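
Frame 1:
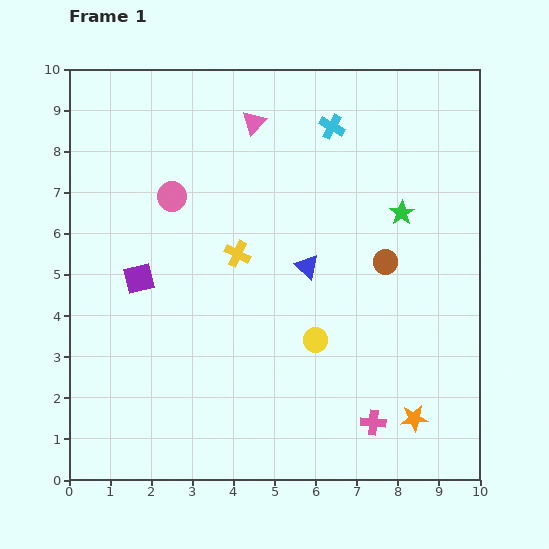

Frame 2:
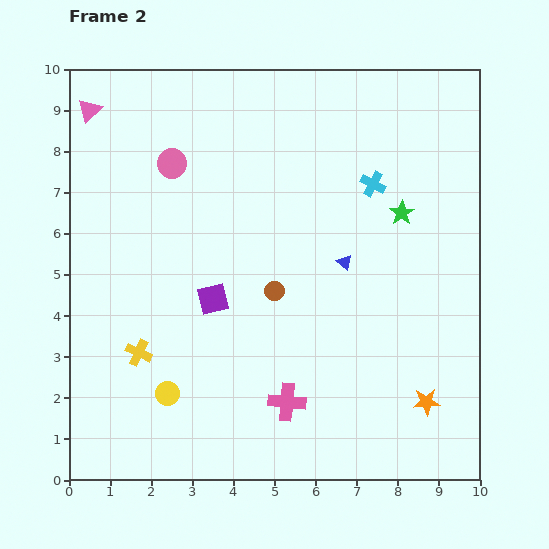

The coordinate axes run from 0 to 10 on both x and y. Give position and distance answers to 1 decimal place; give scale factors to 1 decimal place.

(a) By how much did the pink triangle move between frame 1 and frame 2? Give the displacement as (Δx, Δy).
(-4.0, 0.3)

The pink triangle was at (4.5, 8.7) in frame 1 and (0.5, 9.0) in frame 2.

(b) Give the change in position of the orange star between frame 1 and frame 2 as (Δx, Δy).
(0.3, 0.4)

The orange star was at (8.4, 1.5) in frame 1 and (8.7, 1.9) in frame 2.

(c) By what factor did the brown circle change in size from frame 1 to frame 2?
0.8×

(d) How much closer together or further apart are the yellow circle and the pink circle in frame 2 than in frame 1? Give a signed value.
+0.7

Distance in frame 1: 4.9. Distance in frame 2: 5.6.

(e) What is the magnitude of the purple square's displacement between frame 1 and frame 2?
1.9

The purple square moved from (1.7, 4.9) to (3.5, 4.4), a distance of √(1.8² + 0.5²) ≈ 1.9.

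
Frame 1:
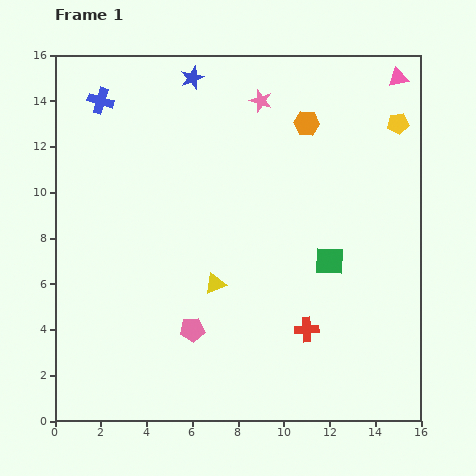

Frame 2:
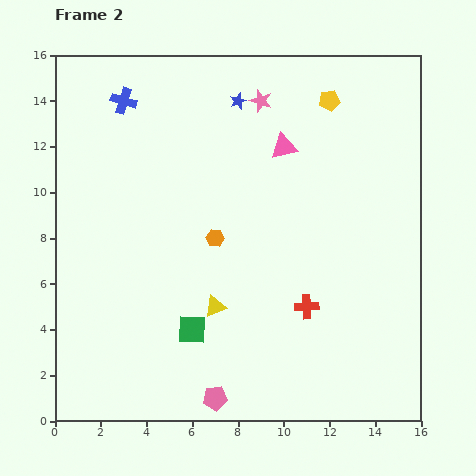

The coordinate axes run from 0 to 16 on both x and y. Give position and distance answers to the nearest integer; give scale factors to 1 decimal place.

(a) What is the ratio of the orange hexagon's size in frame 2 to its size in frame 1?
0.7×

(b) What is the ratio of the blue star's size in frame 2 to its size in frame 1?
0.7×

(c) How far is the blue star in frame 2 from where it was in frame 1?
2

The blue star moved from (6, 15) to (8, 14), a distance of √(2² + 1²) ≈ 2.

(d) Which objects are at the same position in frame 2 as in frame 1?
the pink star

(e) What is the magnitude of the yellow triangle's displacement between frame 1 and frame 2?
1

The yellow triangle moved from (7, 6) to (7, 5), a distance of √(0² + 1²) ≈ 1.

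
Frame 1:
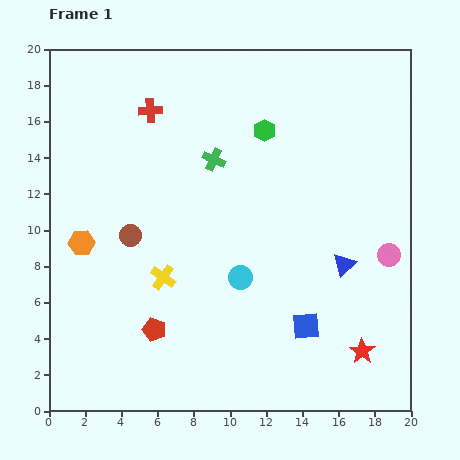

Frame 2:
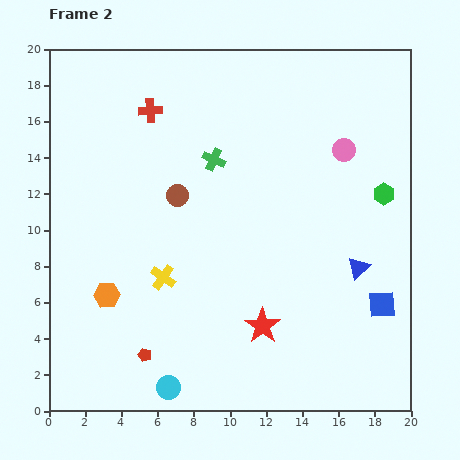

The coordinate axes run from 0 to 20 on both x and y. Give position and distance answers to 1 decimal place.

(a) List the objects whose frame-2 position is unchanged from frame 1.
the yellow cross, the red cross, the green cross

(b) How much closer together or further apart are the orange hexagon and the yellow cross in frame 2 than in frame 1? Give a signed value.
-1.6

Distance in frame 1: 4.9. Distance in frame 2: 3.3.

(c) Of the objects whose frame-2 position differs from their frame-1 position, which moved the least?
the blue triangle

(moved 0.8)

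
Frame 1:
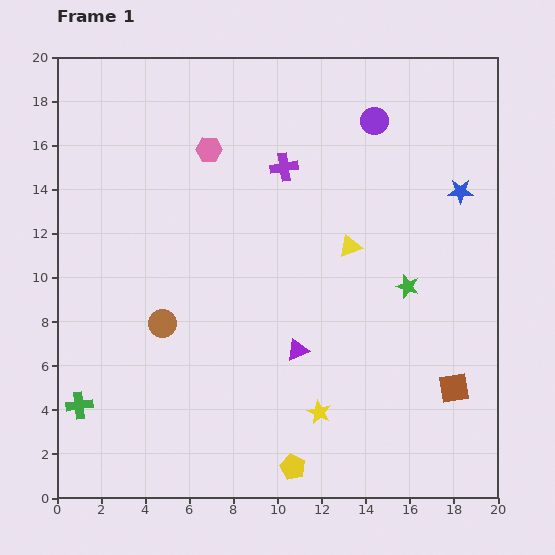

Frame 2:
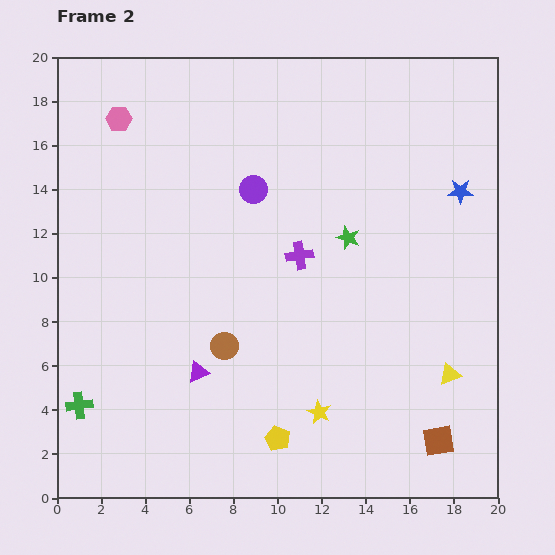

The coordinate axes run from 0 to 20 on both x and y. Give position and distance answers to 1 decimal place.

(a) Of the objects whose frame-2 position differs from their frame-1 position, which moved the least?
the yellow pentagon

(moved 1.5)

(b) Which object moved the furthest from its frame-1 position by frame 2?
the yellow triangle

(moved 7.3; next 6.3)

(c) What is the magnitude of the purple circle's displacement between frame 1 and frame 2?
6.3

The purple circle moved from (14.4, 17.1) to (8.9, 14.0), a distance of √(5.5² + 3.1²) ≈ 6.3.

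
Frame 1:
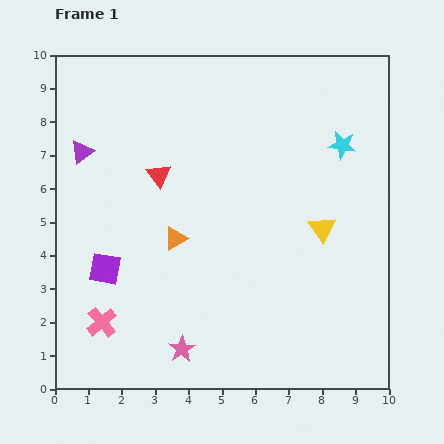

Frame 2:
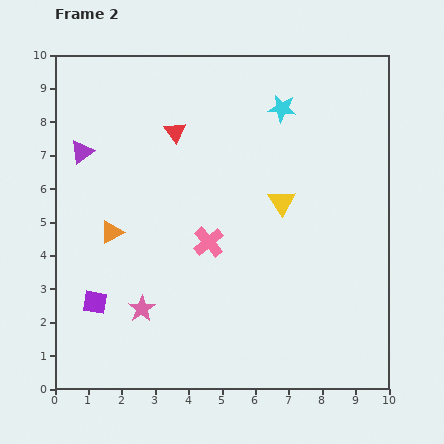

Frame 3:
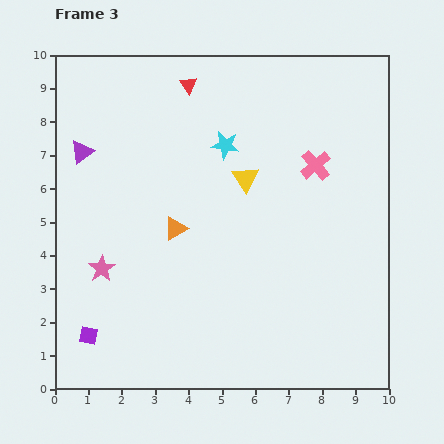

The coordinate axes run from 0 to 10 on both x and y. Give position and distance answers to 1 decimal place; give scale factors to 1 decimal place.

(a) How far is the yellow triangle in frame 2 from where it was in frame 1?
1.4

The yellow triangle moved from (8.0, 4.8) to (6.8, 5.6), a distance of √(1.2² + 0.8²) ≈ 1.4.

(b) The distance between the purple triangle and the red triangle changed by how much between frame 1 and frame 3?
+1.4

Distance in frame 1: 2.4. Distance in frame 3: 3.8.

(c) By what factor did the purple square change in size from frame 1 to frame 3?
0.6×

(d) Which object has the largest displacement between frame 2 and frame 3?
the pink cross

(moved 3.9; next 2.0)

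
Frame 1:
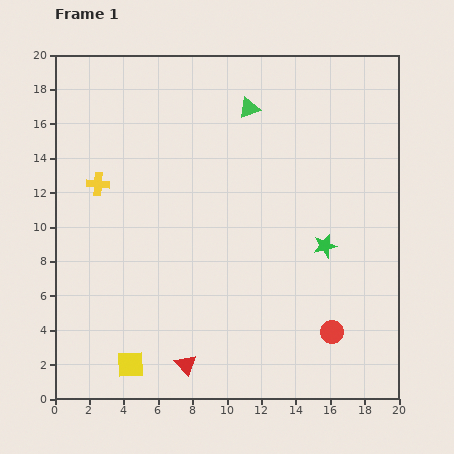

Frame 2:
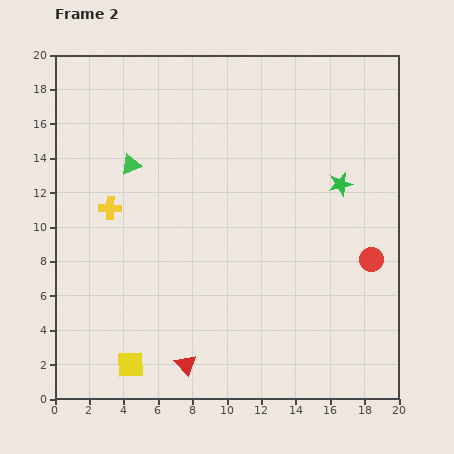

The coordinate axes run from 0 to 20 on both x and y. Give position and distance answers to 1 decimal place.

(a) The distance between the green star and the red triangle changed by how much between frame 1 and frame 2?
+3.2

Distance in frame 1: 10.6. Distance in frame 2: 13.8.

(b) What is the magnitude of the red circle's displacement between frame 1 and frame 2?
4.8

The red circle moved from (16.1, 3.9) to (18.4, 8.1), a distance of √(2.3² + 4.2²) ≈ 4.8.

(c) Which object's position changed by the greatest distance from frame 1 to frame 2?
the green triangle

(moved 7.6; next 4.8)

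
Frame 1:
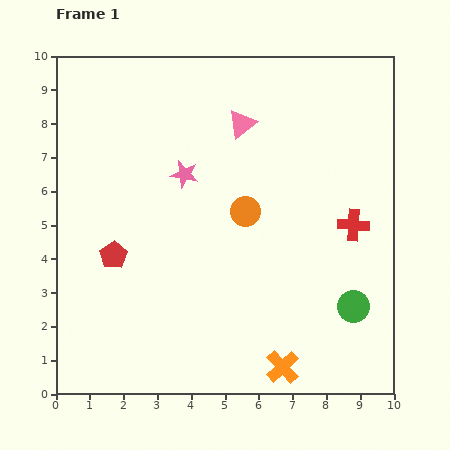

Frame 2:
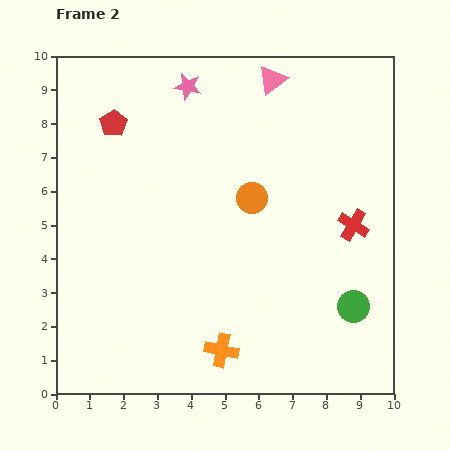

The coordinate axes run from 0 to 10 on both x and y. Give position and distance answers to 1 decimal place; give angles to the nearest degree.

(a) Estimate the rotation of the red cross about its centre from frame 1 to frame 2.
28° clockwise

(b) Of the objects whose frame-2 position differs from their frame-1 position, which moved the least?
the orange circle

(moved 0.4)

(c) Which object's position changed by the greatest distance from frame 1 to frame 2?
the red pentagon

(moved 3.9; next 2.6)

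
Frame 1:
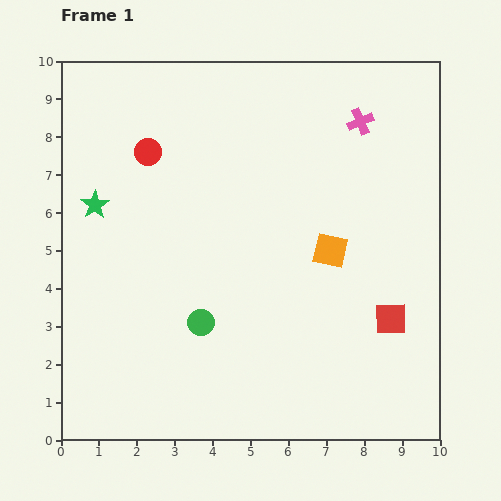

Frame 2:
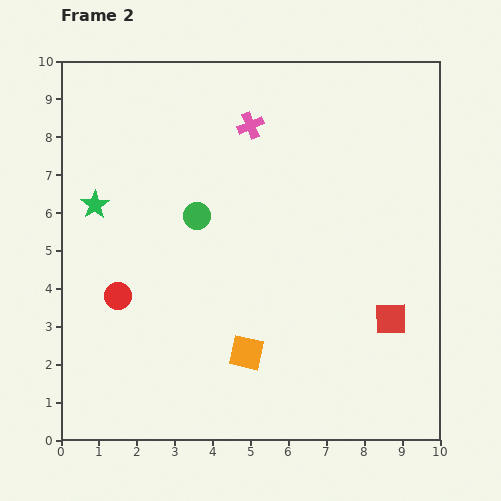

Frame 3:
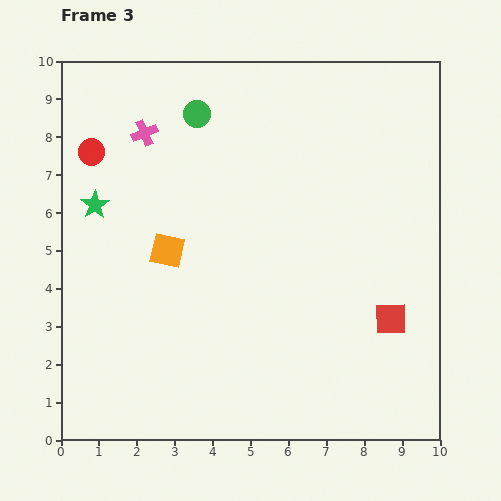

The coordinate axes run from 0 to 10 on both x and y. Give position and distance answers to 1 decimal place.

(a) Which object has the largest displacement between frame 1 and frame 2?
the red circle

(moved 3.9; next 3.5)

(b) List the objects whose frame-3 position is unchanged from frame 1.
the green star, the red square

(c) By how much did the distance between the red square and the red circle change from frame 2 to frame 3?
+1.8

Distance in frame 2: 7.2. Distance in frame 3: 9.0.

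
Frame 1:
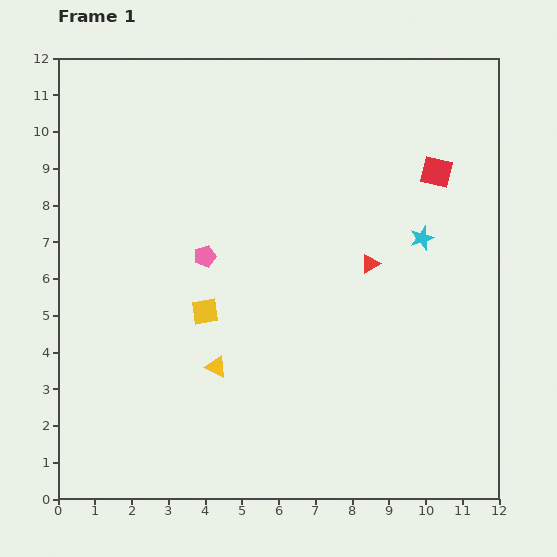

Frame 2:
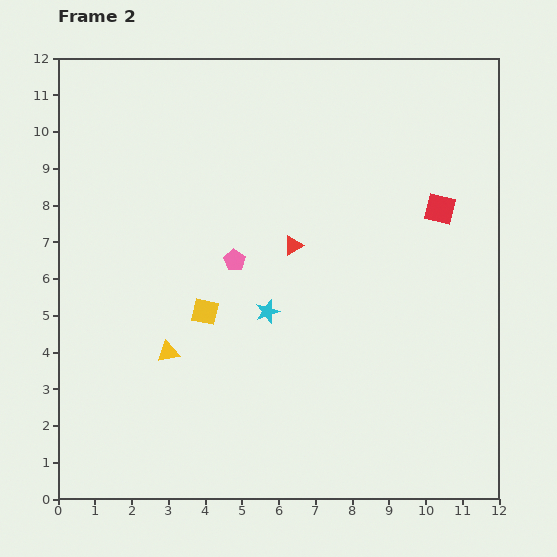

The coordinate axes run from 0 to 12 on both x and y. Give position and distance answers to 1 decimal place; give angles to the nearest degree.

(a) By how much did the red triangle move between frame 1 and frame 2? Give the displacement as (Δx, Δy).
(-2.1, 0.5)

The red triangle was at (8.5, 6.4) in frame 1 and (6.4, 6.9) in frame 2.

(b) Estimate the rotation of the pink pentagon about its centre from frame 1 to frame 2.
22° counter-clockwise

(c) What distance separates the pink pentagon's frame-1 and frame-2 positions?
0.8

The pink pentagon moved from (4.0, 6.6) to (4.8, 6.5), a distance of √(0.8² + 0.1²) ≈ 0.8.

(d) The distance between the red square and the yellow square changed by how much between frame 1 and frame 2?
-0.4

Distance in frame 1: 7.4. Distance in frame 2: 7.0.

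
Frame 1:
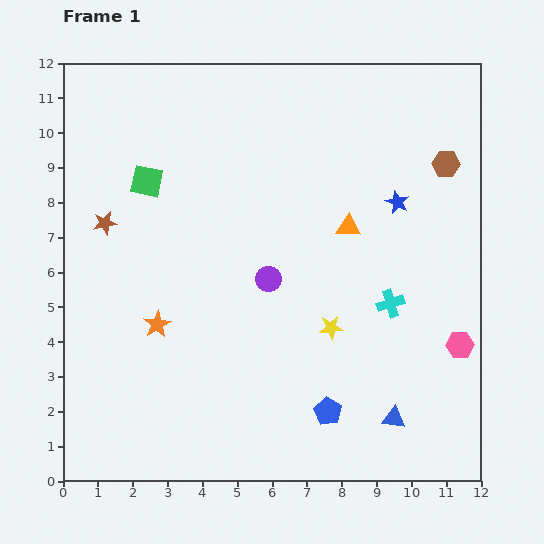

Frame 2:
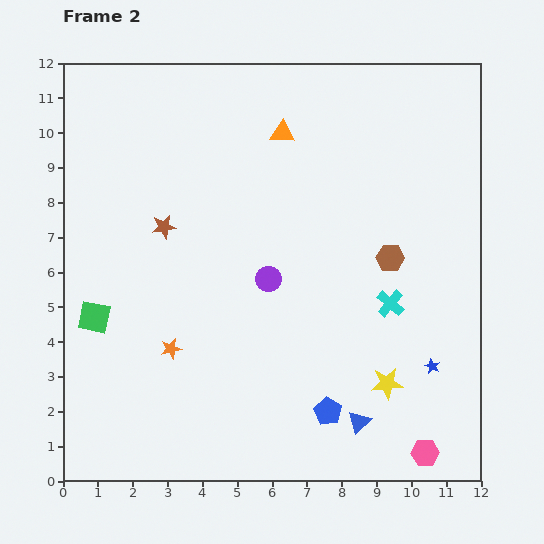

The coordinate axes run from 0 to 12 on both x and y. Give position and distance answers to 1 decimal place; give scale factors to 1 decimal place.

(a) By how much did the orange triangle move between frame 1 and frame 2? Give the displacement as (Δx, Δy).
(-1.9, 2.7)

The orange triangle was at (8.2, 7.3) in frame 1 and (6.3, 10.0) in frame 2.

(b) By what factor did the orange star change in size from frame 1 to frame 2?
0.8×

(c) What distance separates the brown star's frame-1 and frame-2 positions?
1.7

The brown star moved from (1.2, 7.4) to (2.9, 7.3), a distance of √(1.7² + 0.1²) ≈ 1.7.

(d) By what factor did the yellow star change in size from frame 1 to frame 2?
1.3×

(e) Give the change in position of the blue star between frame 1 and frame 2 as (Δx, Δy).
(1.0, -4.7)

The blue star was at (9.6, 8.0) in frame 1 and (10.6, 3.3) in frame 2.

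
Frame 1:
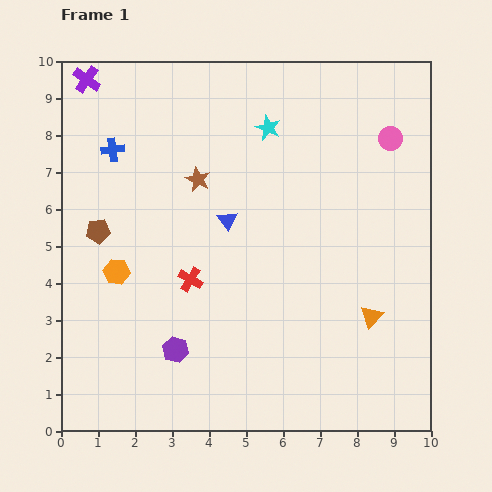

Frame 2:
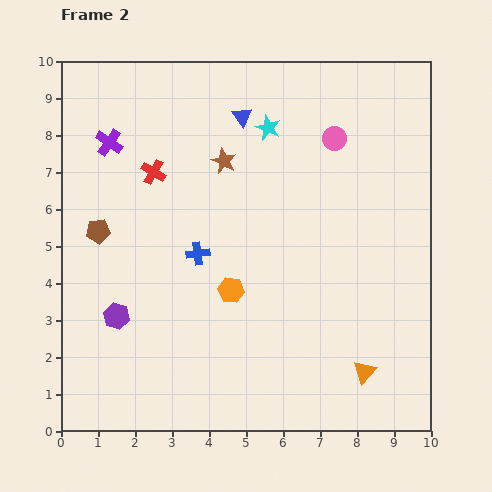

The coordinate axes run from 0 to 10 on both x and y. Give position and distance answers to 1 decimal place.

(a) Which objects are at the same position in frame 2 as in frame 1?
the cyan star, the brown pentagon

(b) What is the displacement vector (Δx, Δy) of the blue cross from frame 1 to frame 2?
(2.3, -2.8)

The blue cross was at (1.4, 7.6) in frame 1 and (3.7, 4.8) in frame 2.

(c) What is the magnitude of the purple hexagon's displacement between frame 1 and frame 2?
1.8

The purple hexagon moved from (3.1, 2.2) to (1.5, 3.1), a distance of √(1.6² + 0.9²) ≈ 1.8.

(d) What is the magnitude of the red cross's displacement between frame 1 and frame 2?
3.1

The red cross moved from (3.5, 4.1) to (2.5, 7.0), a distance of √(1.0² + 2.9²) ≈ 3.1.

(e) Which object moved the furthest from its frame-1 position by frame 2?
the blue cross

(moved 3.6; next 3.1)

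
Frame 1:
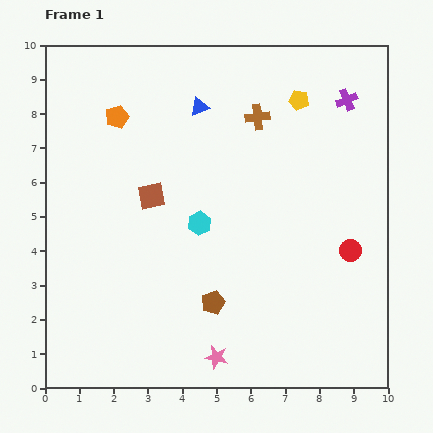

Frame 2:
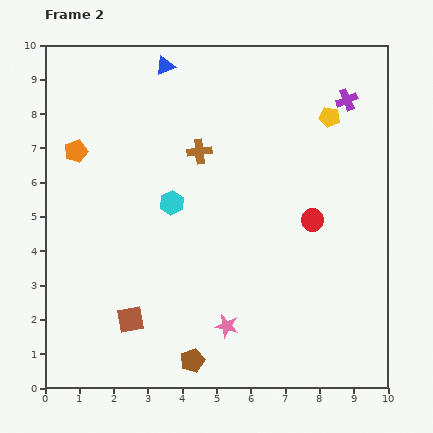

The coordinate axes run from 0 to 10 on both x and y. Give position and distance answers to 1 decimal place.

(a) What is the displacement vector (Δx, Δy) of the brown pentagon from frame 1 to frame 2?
(-0.6, -1.7)

The brown pentagon was at (4.9, 2.5) in frame 1 and (4.3, 0.8) in frame 2.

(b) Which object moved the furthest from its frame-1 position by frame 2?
the brown square

(moved 3.6; next 2.0)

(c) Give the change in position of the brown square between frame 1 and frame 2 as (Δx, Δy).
(-0.6, -3.6)

The brown square was at (3.1, 5.6) in frame 1 and (2.5, 2.0) in frame 2.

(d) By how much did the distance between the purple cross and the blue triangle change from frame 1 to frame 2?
+1.1

Distance in frame 1: 4.3. Distance in frame 2: 5.4.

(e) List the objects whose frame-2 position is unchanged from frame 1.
the purple cross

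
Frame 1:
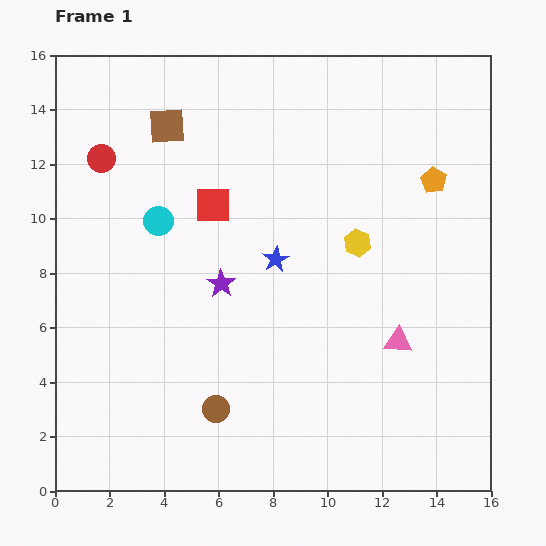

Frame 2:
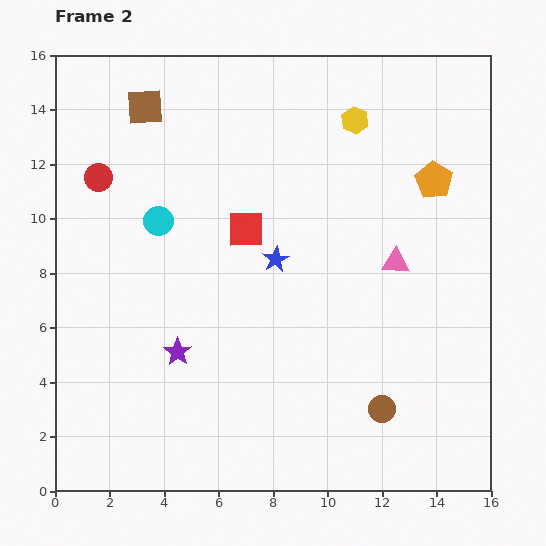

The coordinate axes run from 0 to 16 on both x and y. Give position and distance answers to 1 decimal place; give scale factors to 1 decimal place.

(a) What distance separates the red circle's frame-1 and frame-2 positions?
0.7

The red circle moved from (1.7, 12.2) to (1.6, 11.5), a distance of √(0.1² + 0.7²) ≈ 0.7.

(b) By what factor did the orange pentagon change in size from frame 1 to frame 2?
1.4×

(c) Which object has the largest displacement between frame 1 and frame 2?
the brown circle

(moved 6.1; next 4.5)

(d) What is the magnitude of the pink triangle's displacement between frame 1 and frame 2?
2.9

The pink triangle moved from (12.6, 5.5) to (12.5, 8.4), a distance of √(0.1² + 2.9²) ≈ 2.9.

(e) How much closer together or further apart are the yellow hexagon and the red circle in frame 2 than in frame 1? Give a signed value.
-0.3

Distance in frame 1: 9.9. Distance in frame 2: 9.6.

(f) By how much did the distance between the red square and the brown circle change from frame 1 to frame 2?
+0.8

Distance in frame 1: 7.5. Distance in frame 2: 8.3.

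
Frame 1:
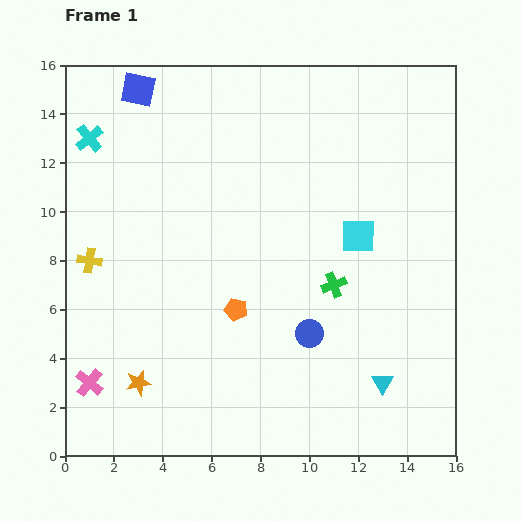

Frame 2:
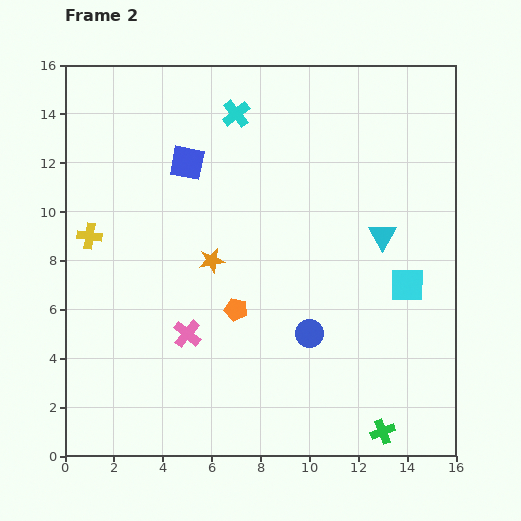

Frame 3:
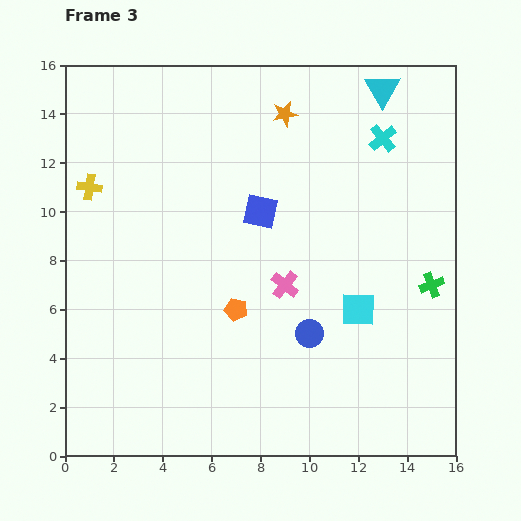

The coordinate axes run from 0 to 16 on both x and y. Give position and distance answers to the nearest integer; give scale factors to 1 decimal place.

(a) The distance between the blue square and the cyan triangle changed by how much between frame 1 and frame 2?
-7

Distance in frame 1: 16. Distance in frame 2: 9.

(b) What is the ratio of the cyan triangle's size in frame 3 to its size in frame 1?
1.6×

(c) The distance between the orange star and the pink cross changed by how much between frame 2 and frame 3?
+4

Distance in frame 2: 3. Distance in frame 3: 7.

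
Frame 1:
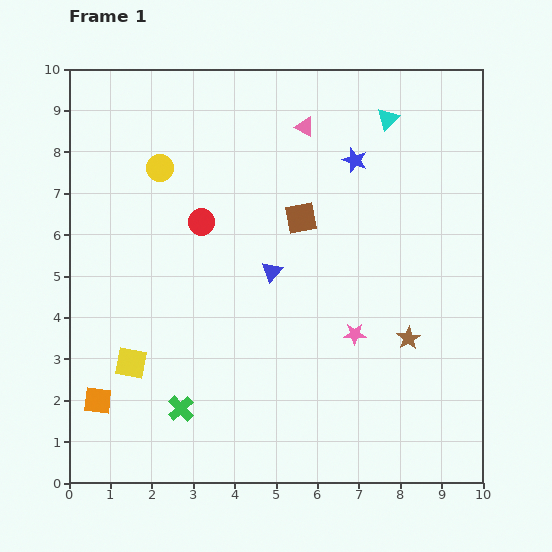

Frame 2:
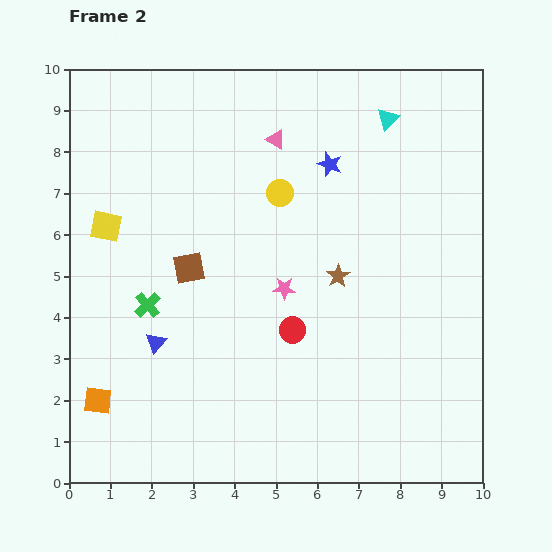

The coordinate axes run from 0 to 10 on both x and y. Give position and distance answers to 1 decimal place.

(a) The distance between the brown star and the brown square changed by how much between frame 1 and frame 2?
-0.3

Distance in frame 1: 3.9. Distance in frame 2: 3.6.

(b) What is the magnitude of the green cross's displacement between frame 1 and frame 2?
2.6

The green cross moved from (2.7, 1.8) to (1.9, 4.3), a distance of √(0.8² + 2.5²) ≈ 2.6.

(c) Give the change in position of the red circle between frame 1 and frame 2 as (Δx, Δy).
(2.2, -2.6)

The red circle was at (3.2, 6.3) in frame 1 and (5.4, 3.7) in frame 2.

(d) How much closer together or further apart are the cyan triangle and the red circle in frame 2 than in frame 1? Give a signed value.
+0.5

Distance in frame 1: 5.1. Distance in frame 2: 5.6.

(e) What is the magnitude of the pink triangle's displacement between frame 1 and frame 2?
0.8

The pink triangle moved from (5.7, 8.6) to (5.0, 8.3), a distance of √(0.7² + 0.3²) ≈ 0.8.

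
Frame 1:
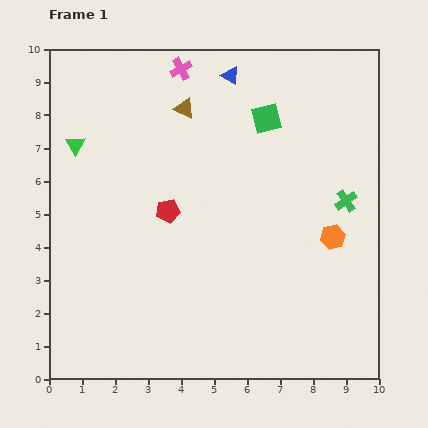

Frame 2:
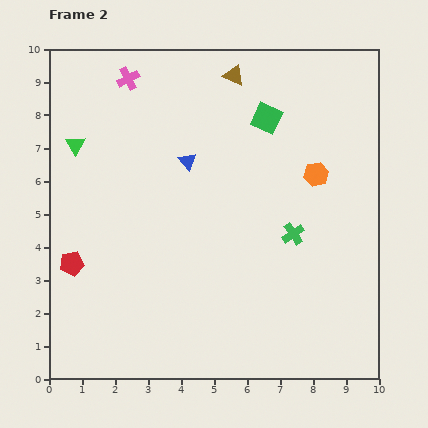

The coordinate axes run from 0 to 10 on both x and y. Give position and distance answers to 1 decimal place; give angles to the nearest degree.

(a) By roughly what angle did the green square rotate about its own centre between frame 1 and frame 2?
38° clockwise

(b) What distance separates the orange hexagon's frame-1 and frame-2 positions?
2.0

The orange hexagon moved from (8.6, 4.3) to (8.1, 6.2), a distance of √(0.5² + 1.9²) ≈ 2.0.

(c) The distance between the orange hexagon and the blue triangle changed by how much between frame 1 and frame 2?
-1.9

Distance in frame 1: 5.8. Distance in frame 2: 3.9.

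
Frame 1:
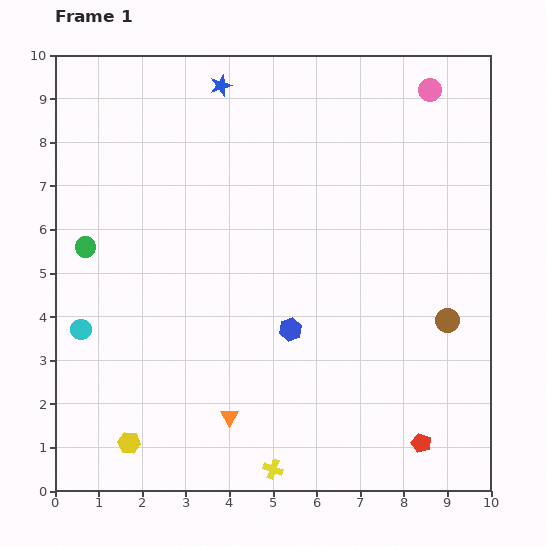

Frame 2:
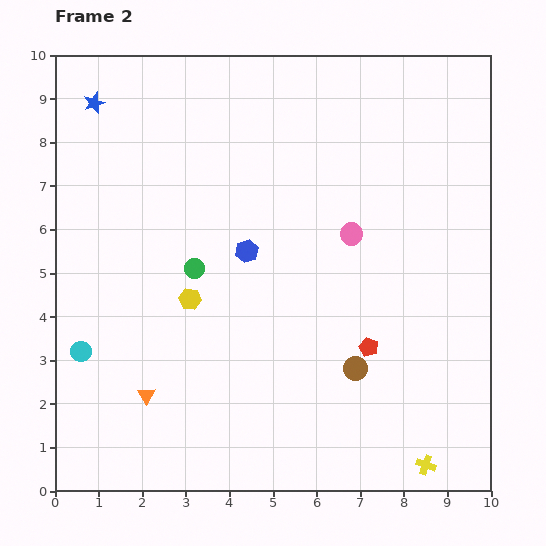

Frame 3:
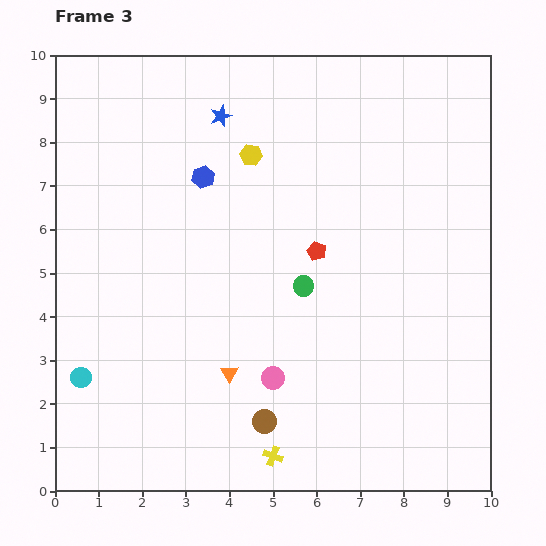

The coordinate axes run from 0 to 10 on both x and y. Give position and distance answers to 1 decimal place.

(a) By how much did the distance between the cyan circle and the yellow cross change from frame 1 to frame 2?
+2.9

Distance in frame 1: 5.4. Distance in frame 2: 8.3.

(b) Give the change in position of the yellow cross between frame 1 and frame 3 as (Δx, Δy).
(0.0, 0.3)

The yellow cross was at (5.0, 0.5) in frame 1 and (5.0, 0.8) in frame 3.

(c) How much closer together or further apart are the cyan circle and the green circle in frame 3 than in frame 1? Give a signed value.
+3.6

Distance in frame 1: 1.9. Distance in frame 3: 5.5.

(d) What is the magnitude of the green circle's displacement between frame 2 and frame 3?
2.5

The green circle moved from (3.2, 5.1) to (5.7, 4.7), a distance of √(2.5² + 0.4²) ≈ 2.5.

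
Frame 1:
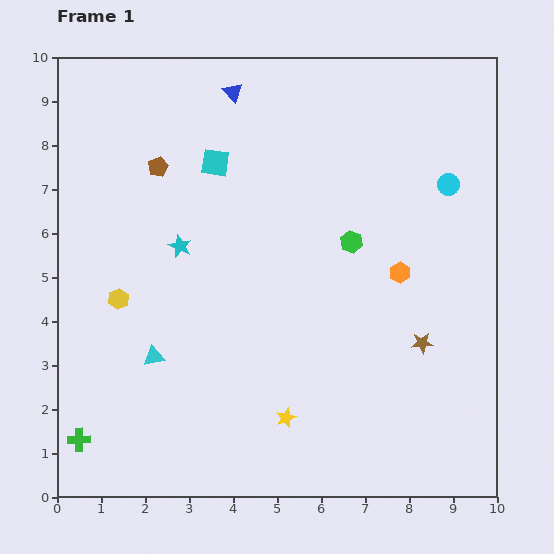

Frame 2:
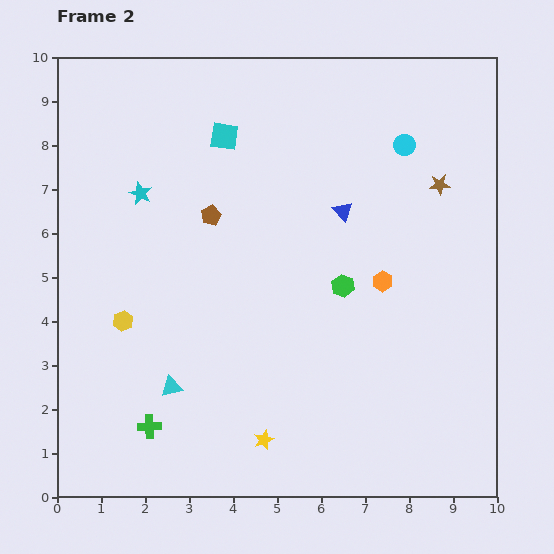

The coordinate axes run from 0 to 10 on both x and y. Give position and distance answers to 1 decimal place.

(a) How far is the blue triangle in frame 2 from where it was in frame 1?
3.7

The blue triangle moved from (4.0, 9.2) to (6.5, 6.5), a distance of √(2.5² + 2.7²) ≈ 3.7.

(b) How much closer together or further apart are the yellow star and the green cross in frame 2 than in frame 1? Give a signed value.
-2.1

Distance in frame 1: 4.7. Distance in frame 2: 2.6.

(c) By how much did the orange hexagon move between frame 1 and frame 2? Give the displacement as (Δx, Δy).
(-0.4, -0.2)

The orange hexagon was at (7.8, 5.1) in frame 1 and (7.4, 4.9) in frame 2.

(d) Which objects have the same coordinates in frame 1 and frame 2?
none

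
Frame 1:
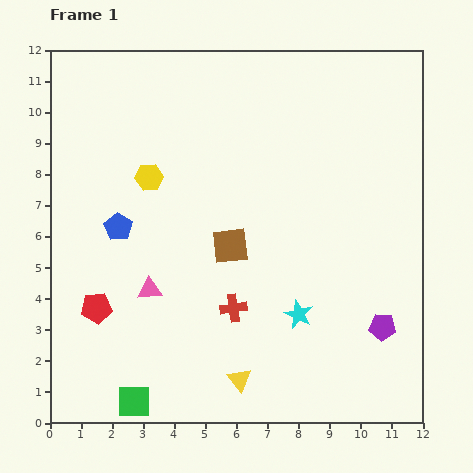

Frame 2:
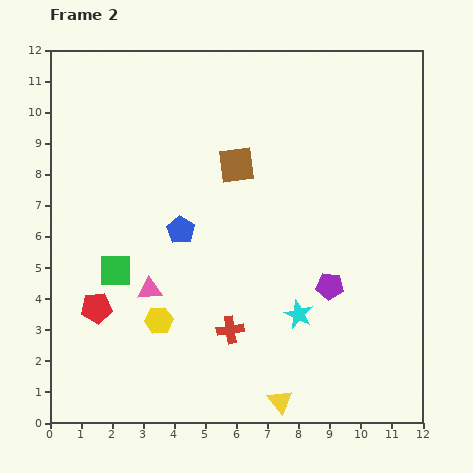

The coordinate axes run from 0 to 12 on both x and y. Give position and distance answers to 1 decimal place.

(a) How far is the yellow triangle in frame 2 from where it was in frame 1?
1.5

The yellow triangle moved from (6.1, 1.4) to (7.4, 0.7), a distance of √(1.3² + 0.7²) ≈ 1.5.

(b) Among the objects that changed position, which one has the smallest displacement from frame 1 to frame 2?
the red cross

(moved 0.7)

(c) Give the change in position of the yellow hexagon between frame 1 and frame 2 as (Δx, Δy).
(0.3, -4.6)

The yellow hexagon was at (3.2, 7.9) in frame 1 and (3.5, 3.3) in frame 2.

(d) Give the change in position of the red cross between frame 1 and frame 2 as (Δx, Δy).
(-0.1, -0.7)

The red cross was at (5.9, 3.7) in frame 1 and (5.8, 3.0) in frame 2.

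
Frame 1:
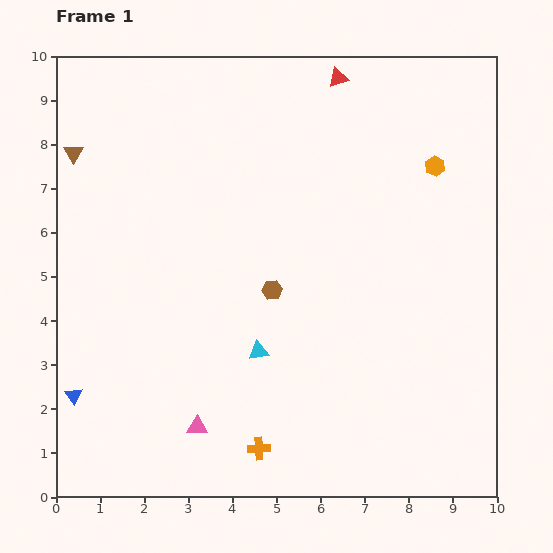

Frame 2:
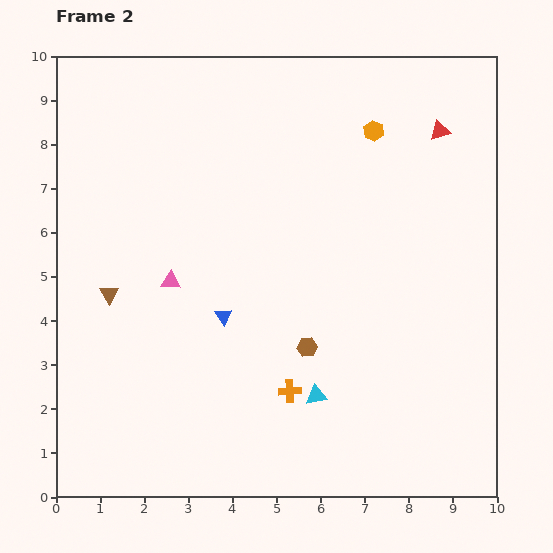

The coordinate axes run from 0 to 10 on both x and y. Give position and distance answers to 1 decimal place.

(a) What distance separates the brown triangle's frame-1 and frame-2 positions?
3.3

The brown triangle moved from (0.4, 7.8) to (1.2, 4.6), a distance of √(0.8² + 3.2²) ≈ 3.3.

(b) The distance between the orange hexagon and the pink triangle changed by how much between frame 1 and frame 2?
-2.3

Distance in frame 1: 8.0. Distance in frame 2: 5.7.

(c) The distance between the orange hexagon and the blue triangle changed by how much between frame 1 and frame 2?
-4.3

Distance in frame 1: 9.7. Distance in frame 2: 5.4.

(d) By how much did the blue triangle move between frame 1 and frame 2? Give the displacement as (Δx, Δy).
(3.4, 1.8)

The blue triangle was at (0.4, 2.3) in frame 1 and (3.8, 4.1) in frame 2.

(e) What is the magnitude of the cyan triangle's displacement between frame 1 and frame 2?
1.6

The cyan triangle moved from (4.6, 3.3) to (5.9, 2.3), a distance of √(1.3² + 1.0²) ≈ 1.6.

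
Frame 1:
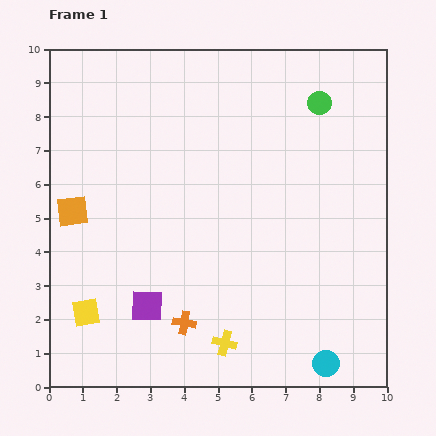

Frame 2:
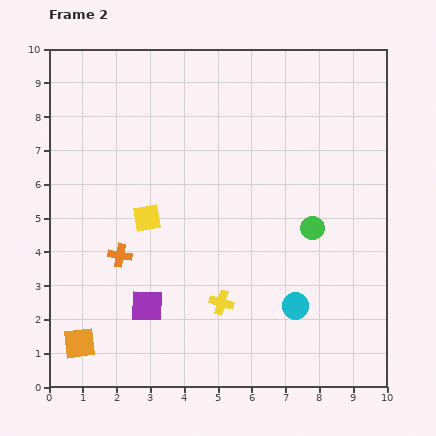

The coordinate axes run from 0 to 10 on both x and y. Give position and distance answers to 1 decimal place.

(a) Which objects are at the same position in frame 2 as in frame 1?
the purple square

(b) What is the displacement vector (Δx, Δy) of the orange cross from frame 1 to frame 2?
(-1.9, 2.0)

The orange cross was at (4.0, 1.9) in frame 1 and (2.1, 3.9) in frame 2.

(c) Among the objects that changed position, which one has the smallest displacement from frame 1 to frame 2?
the yellow cross

(moved 1.2)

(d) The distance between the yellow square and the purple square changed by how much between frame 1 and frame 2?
+0.8

Distance in frame 1: 1.8. Distance in frame 2: 2.6.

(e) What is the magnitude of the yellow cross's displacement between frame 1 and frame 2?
1.2

The yellow cross moved from (5.2, 1.3) to (5.1, 2.5), a distance of √(0.1² + 1.2²) ≈ 1.2.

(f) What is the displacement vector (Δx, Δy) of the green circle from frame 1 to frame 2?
(-0.2, -3.7)

The green circle was at (8.0, 8.4) in frame 1 and (7.8, 4.7) in frame 2.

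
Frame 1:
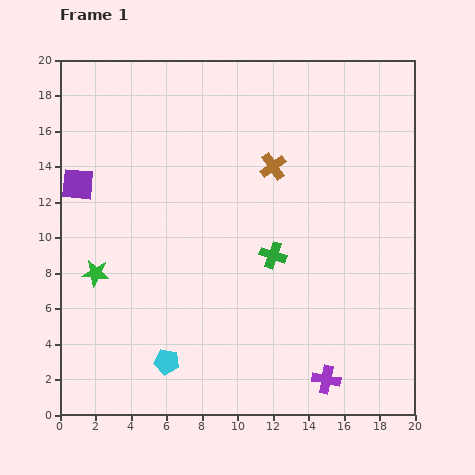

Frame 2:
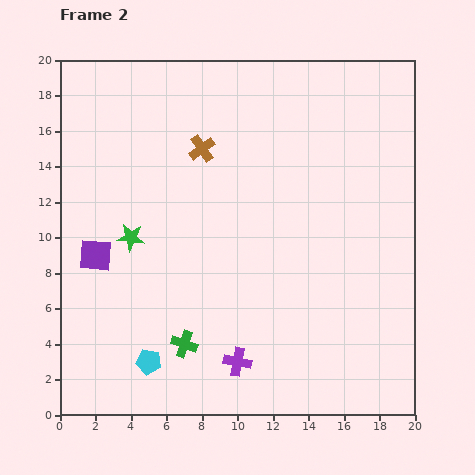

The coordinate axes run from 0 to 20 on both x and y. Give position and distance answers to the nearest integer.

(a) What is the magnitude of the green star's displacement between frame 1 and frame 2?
3

The green star moved from (2, 8) to (4, 10), a distance of √(2² + 2²) ≈ 3.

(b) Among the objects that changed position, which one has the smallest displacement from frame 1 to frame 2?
the cyan pentagon

(moved 1)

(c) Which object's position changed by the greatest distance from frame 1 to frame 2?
the green cross

(moved 7; next 5)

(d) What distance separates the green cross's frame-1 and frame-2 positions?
7

The green cross moved from (12, 9) to (7, 4), a distance of √(5² + 5²) ≈ 7.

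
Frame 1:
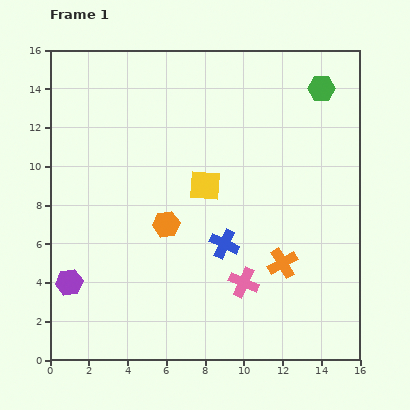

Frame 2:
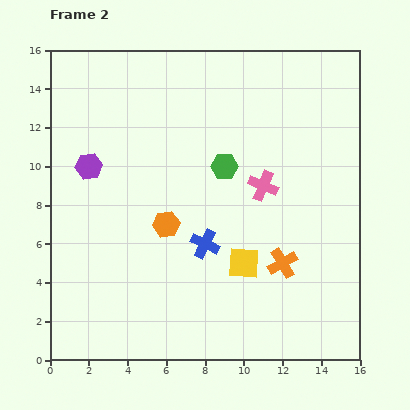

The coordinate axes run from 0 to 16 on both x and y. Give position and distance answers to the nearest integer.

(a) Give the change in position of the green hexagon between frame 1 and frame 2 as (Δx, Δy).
(-5, -4)

The green hexagon was at (14, 14) in frame 1 and (9, 10) in frame 2.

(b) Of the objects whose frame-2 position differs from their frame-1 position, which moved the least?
the blue cross

(moved 1)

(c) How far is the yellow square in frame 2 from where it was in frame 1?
4

The yellow square moved from (8, 9) to (10, 5), a distance of √(2² + 4²) ≈ 4.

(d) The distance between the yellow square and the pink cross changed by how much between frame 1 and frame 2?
-1

Distance in frame 1: 5. Distance in frame 2: 4.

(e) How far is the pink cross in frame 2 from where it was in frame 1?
5

The pink cross moved from (10, 4) to (11, 9), a distance of √(1² + 5²) ≈ 5.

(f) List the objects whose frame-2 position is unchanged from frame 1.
the orange hexagon, the orange cross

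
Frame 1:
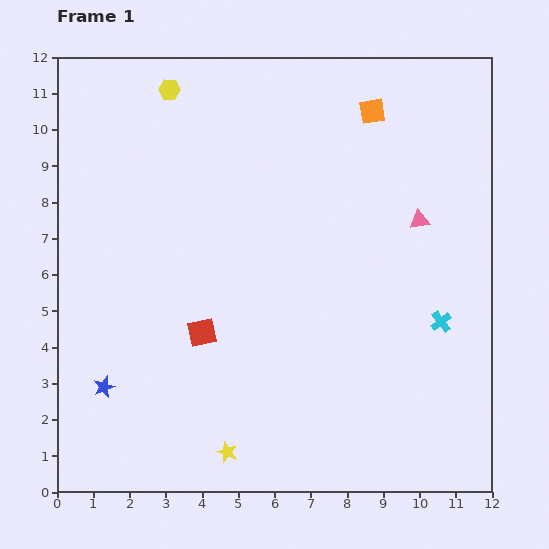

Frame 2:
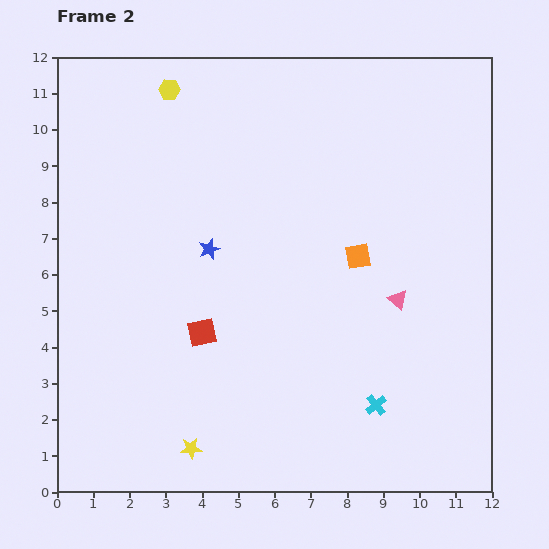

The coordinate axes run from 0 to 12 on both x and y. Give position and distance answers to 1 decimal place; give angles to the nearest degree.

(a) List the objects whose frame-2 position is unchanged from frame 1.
the yellow hexagon, the red square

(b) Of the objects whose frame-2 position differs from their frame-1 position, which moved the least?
the yellow star

(moved 1.0)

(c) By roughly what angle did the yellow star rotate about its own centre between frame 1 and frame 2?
26° counter-clockwise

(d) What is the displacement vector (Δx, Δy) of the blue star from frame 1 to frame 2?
(2.9, 3.8)

The blue star was at (1.3, 2.9) in frame 1 and (4.2, 6.7) in frame 2.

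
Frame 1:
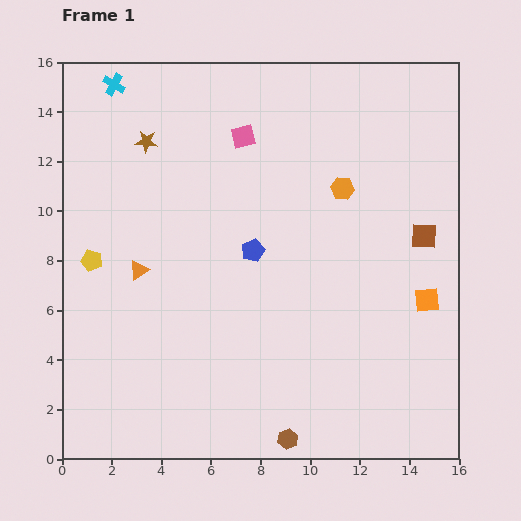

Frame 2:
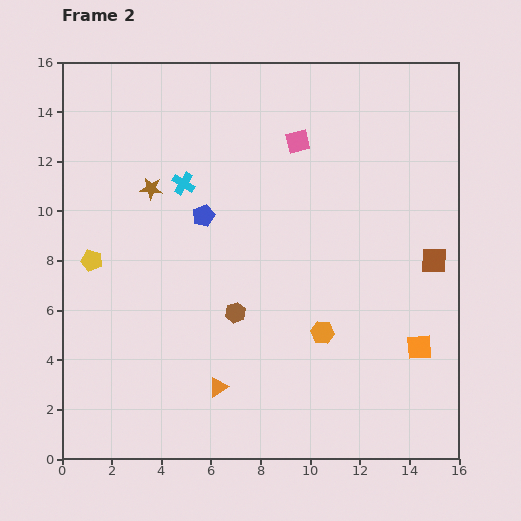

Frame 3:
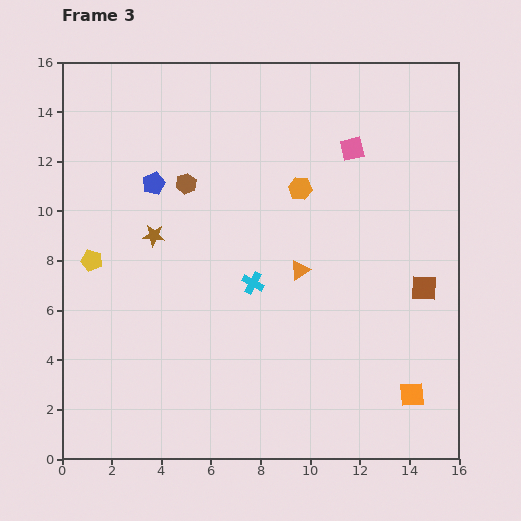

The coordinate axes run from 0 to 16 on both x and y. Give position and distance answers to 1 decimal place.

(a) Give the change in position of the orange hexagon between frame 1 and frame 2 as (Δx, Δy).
(-0.8, -5.8)

The orange hexagon was at (11.3, 10.9) in frame 1 and (10.5, 5.1) in frame 2.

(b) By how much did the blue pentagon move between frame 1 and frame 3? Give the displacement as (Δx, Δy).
(-4.0, 2.7)

The blue pentagon was at (7.7, 8.4) in frame 1 and (3.7, 11.1) in frame 3.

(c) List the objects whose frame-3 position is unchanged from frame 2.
the yellow pentagon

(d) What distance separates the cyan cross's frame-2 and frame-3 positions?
4.9

The cyan cross moved from (4.9, 11.1) to (7.7, 7.1), a distance of √(2.8² + 4.0²) ≈ 4.9.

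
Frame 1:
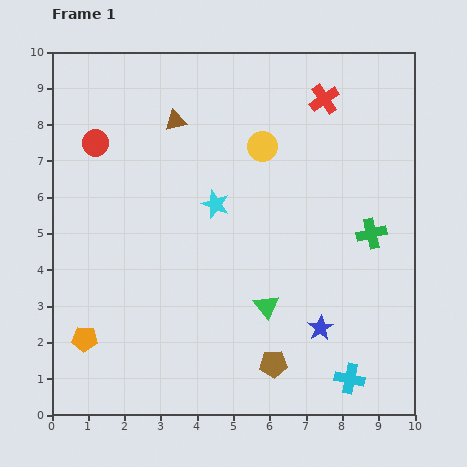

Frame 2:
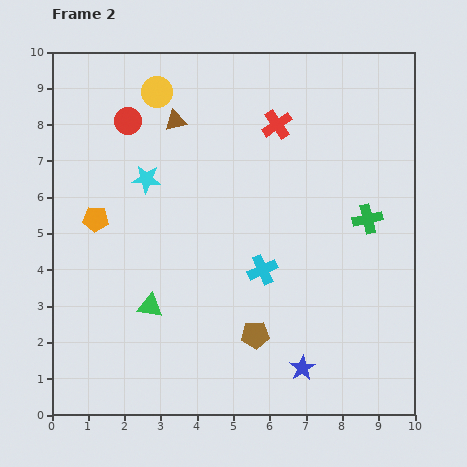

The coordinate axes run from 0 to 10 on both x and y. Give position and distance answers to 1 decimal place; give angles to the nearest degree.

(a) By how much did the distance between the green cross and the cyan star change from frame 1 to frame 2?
+1.8

Distance in frame 1: 4.4. Distance in frame 2: 6.2.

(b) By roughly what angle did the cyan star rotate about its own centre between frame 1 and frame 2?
17° counter-clockwise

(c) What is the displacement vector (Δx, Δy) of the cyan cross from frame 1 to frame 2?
(-2.4, 3.0)

The cyan cross was at (8.2, 1.0) in frame 1 and (5.8, 4.0) in frame 2.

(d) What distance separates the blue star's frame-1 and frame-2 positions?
1.2

The blue star moved from (7.4, 2.4) to (6.9, 1.3), a distance of √(0.5² + 1.1²) ≈ 1.2.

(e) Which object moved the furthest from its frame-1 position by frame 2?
the cyan cross

(moved 3.8; next 3.3)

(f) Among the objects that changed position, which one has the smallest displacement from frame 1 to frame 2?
the green cross

(moved 0.4)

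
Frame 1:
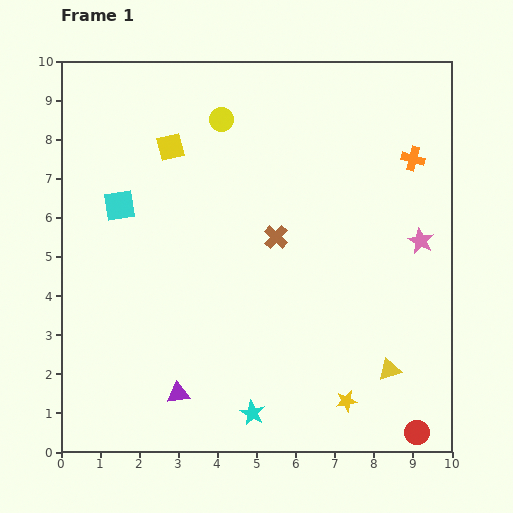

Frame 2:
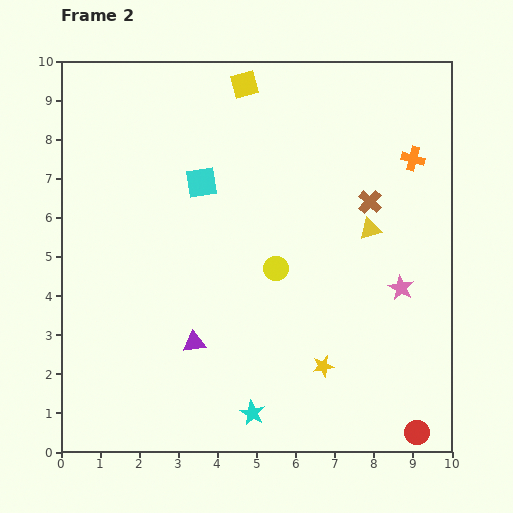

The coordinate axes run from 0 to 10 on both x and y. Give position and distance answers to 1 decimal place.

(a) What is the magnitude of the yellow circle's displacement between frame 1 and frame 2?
4.0

The yellow circle moved from (4.1, 8.5) to (5.5, 4.7), a distance of √(1.4² + 3.8²) ≈ 4.0.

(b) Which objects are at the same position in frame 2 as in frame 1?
the orange cross, the cyan star, the red circle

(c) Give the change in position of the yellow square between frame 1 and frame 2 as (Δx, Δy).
(1.9, 1.6)

The yellow square was at (2.8, 7.8) in frame 1 and (4.7, 9.4) in frame 2.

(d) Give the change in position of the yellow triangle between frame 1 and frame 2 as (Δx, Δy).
(-0.5, 3.6)

The yellow triangle was at (8.4, 2.1) in frame 1 and (7.9, 5.7) in frame 2.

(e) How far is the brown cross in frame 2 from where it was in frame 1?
2.6

The brown cross moved from (5.5, 5.5) to (7.9, 6.4), a distance of √(2.4² + 0.9²) ≈ 2.6.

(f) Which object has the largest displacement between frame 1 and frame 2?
the yellow circle

(moved 4.0; next 3.6)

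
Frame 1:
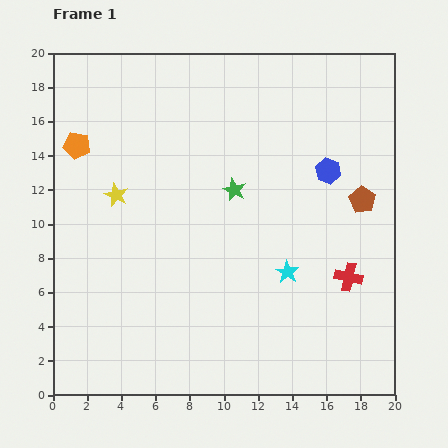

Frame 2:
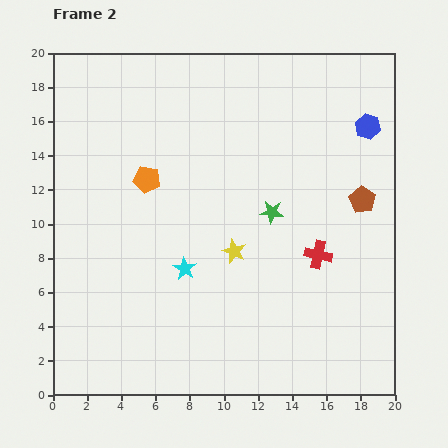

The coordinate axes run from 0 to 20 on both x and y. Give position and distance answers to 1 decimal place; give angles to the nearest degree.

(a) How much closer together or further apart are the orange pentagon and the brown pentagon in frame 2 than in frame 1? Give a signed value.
-4.3

Distance in frame 1: 17.0. Distance in frame 2: 12.7.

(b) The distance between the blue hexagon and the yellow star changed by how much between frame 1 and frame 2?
-1.8

Distance in frame 1: 12.5. Distance in frame 2: 10.7.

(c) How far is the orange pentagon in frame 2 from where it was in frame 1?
4.6

The orange pentagon moved from (1.4, 14.6) to (5.5, 12.6), a distance of √(4.1² + 2.0²) ≈ 4.6.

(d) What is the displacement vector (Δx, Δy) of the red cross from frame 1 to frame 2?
(-1.8, 1.3)

The red cross was at (17.3, 6.9) in frame 1 and (15.5, 8.2) in frame 2.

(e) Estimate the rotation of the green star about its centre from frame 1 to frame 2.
19° counter-clockwise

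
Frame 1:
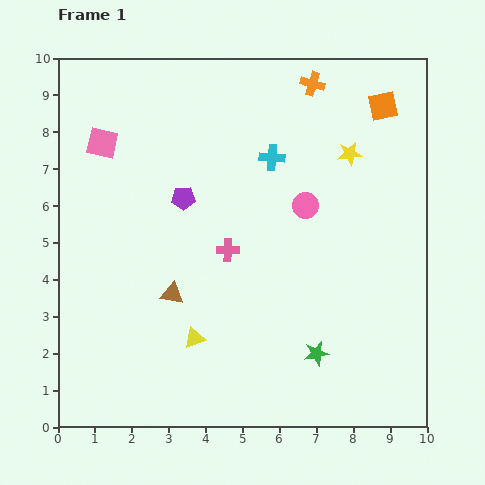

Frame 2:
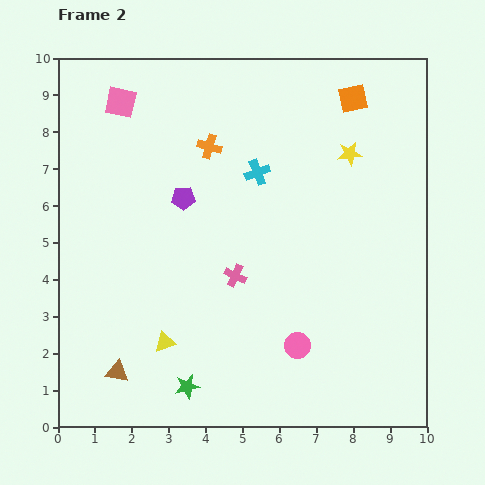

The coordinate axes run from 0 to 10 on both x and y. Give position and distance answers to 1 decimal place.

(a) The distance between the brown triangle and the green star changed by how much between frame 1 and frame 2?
-2.3

Distance in frame 1: 4.2. Distance in frame 2: 1.9.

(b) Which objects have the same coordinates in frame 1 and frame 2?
the purple pentagon, the yellow star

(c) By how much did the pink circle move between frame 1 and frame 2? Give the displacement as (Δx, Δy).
(-0.2, -3.8)

The pink circle was at (6.7, 6.0) in frame 1 and (6.5, 2.2) in frame 2.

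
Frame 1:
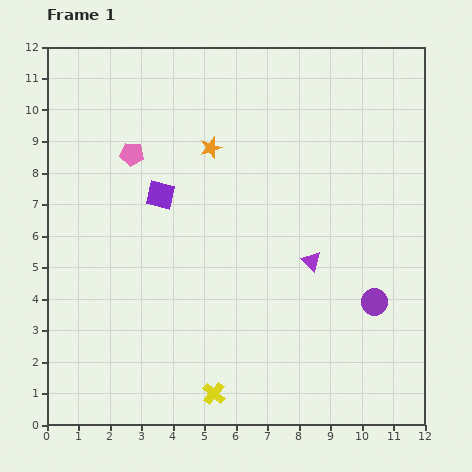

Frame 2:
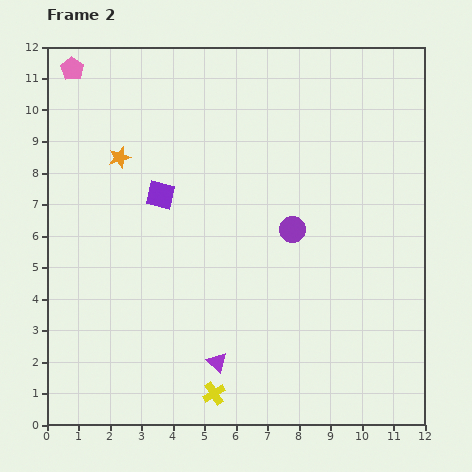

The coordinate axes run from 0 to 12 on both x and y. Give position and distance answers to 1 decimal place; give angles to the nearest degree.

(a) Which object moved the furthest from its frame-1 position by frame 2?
the purple triangle

(moved 4.4; next 3.5)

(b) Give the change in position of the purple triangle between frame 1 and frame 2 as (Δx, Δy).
(-3.0, -3.2)

The purple triangle was at (8.4, 5.2) in frame 1 and (5.4, 2.0) in frame 2.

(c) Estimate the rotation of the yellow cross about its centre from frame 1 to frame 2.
17° clockwise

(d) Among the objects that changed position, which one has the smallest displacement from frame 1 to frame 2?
the orange star

(moved 2.9)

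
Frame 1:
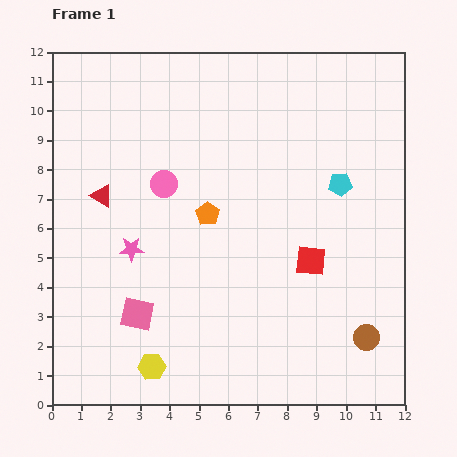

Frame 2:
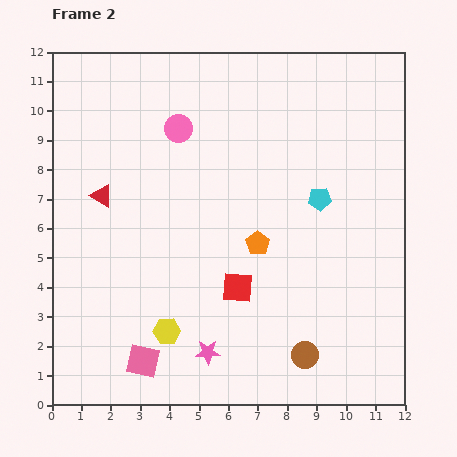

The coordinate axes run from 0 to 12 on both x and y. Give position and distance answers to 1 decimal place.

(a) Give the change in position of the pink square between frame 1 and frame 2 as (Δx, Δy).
(0.2, -1.6)

The pink square was at (2.9, 3.1) in frame 1 and (3.1, 1.5) in frame 2.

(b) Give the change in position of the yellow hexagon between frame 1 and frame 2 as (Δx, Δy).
(0.5, 1.2)

The yellow hexagon was at (3.4, 1.3) in frame 1 and (3.9, 2.5) in frame 2.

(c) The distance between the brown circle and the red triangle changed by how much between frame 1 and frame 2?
-1.4

Distance in frame 1: 10.2. Distance in frame 2: 8.8.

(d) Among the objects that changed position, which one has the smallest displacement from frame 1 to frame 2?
the cyan pentagon

(moved 0.9)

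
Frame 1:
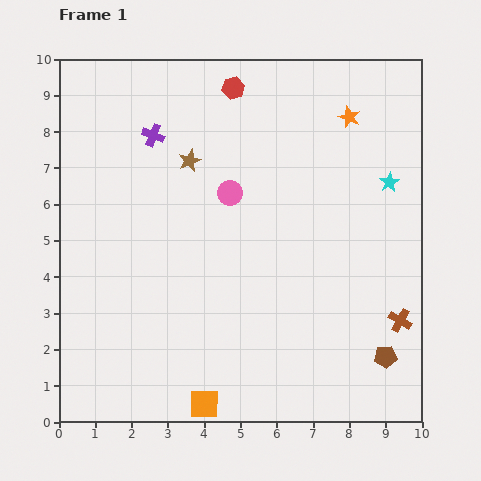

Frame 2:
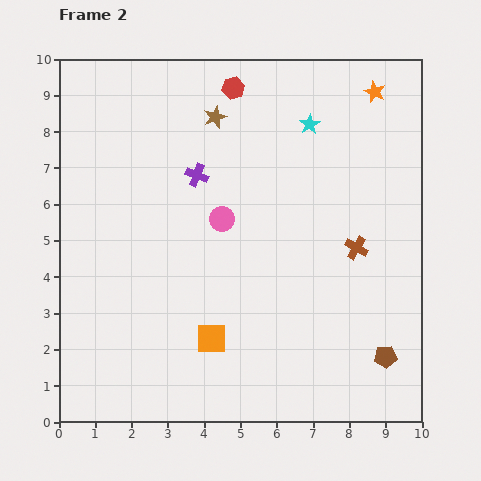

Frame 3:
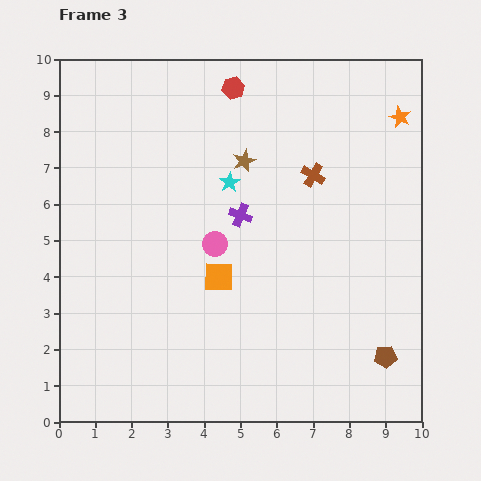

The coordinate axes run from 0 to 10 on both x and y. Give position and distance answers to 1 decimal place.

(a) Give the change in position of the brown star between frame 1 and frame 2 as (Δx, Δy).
(0.7, 1.2)

The brown star was at (3.6, 7.2) in frame 1 and (4.3, 8.4) in frame 2.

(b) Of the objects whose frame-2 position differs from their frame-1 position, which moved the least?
the pink circle

(moved 0.7)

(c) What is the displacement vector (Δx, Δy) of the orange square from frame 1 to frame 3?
(0.4, 3.5)

The orange square was at (4.0, 0.5) in frame 1 and (4.4, 4.0) in frame 3.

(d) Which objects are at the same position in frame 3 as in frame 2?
the brown pentagon, the red hexagon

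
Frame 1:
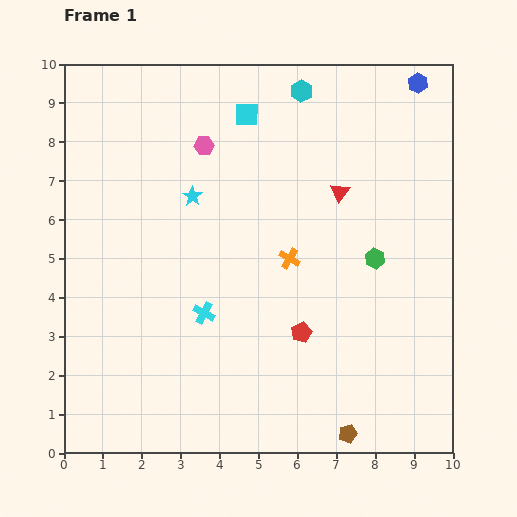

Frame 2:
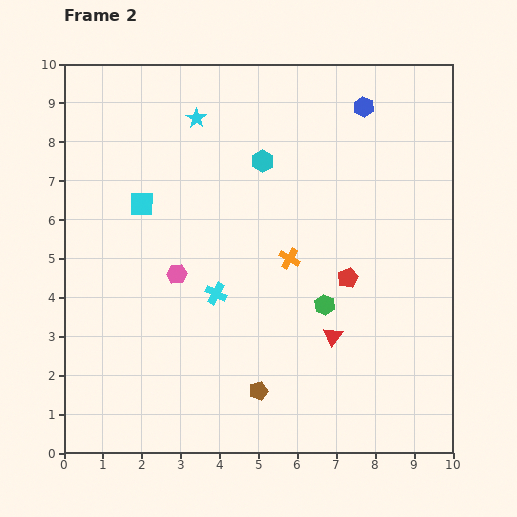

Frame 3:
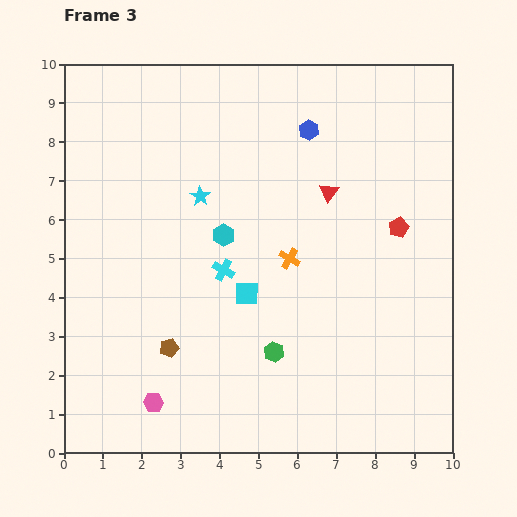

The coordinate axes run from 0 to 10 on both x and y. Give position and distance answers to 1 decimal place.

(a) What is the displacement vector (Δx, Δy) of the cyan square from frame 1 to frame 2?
(-2.7, -2.3)

The cyan square was at (4.7, 8.7) in frame 1 and (2.0, 6.4) in frame 2.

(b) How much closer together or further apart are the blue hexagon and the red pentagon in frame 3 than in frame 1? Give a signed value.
-3.7

Distance in frame 1: 7.1. Distance in frame 3: 3.4.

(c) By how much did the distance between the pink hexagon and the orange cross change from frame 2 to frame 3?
+2.2

Distance in frame 2: 2.9. Distance in frame 3: 5.1.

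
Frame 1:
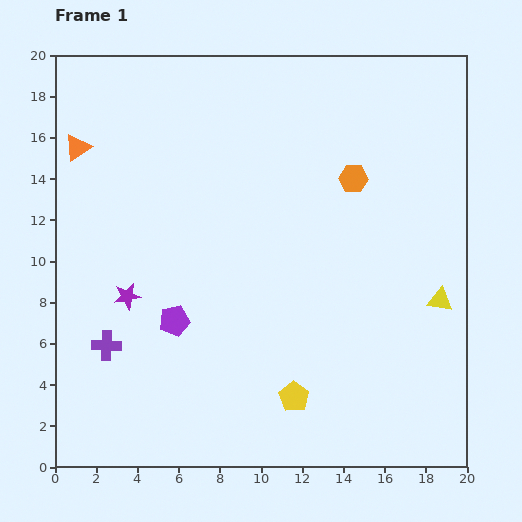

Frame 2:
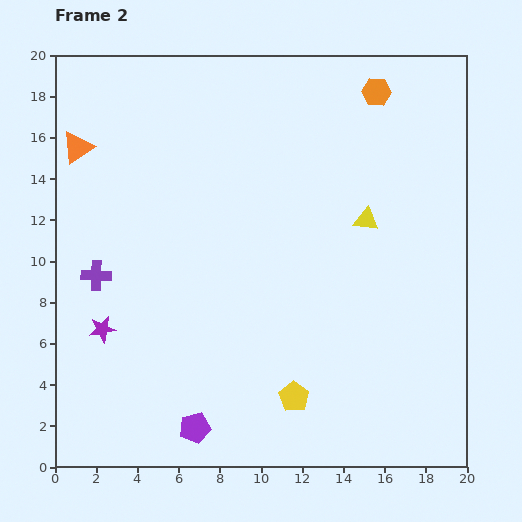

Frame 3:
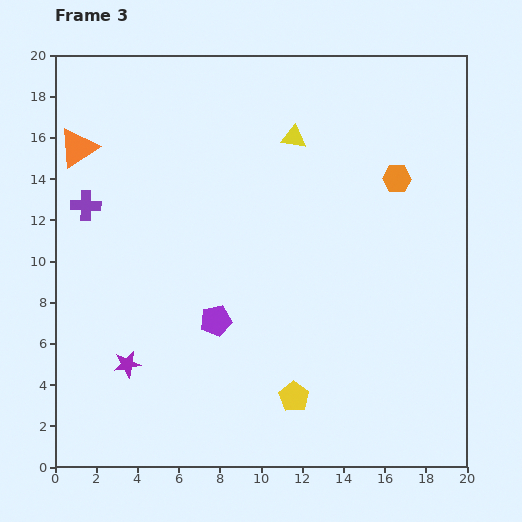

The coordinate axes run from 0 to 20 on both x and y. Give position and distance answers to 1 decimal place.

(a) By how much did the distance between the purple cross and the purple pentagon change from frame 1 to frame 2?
+5.3

Distance in frame 1: 3.5. Distance in frame 2: 8.8.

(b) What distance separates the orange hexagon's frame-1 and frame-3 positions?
2.1

The orange hexagon moved from (14.5, 14.0) to (16.6, 14.0), a distance of √(2.1² + 0.0²) ≈ 2.1.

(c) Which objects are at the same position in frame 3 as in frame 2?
the yellow pentagon, the orange triangle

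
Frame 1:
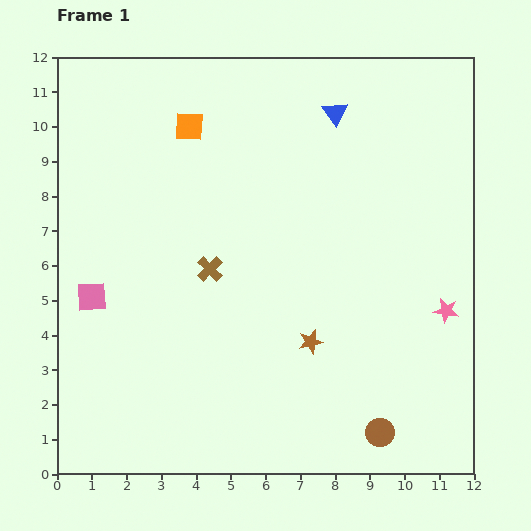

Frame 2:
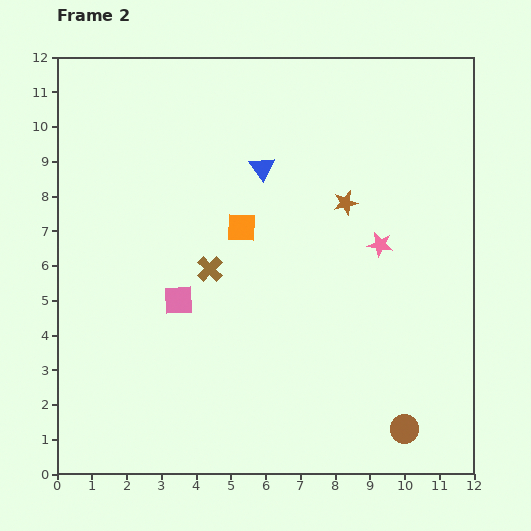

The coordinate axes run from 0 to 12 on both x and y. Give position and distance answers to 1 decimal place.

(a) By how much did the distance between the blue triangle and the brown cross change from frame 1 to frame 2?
-2.5

Distance in frame 1: 5.8. Distance in frame 2: 3.3.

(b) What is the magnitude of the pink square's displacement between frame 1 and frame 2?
2.5

The pink square moved from (1.0, 5.1) to (3.5, 5.0), a distance of √(2.5² + 0.1²) ≈ 2.5.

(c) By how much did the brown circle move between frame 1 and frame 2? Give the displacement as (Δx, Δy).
(0.7, 0.1)

The brown circle was at (9.3, 1.2) in frame 1 and (10.0, 1.3) in frame 2.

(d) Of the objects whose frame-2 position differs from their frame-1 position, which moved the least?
the brown circle

(moved 0.7)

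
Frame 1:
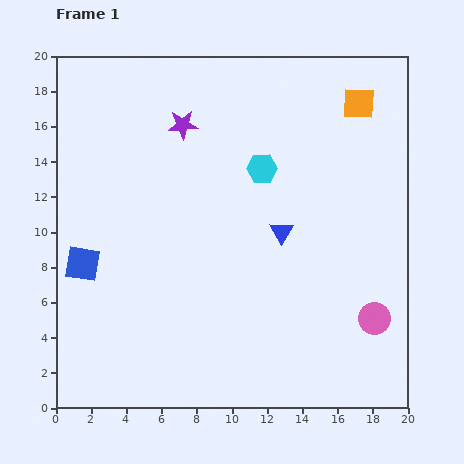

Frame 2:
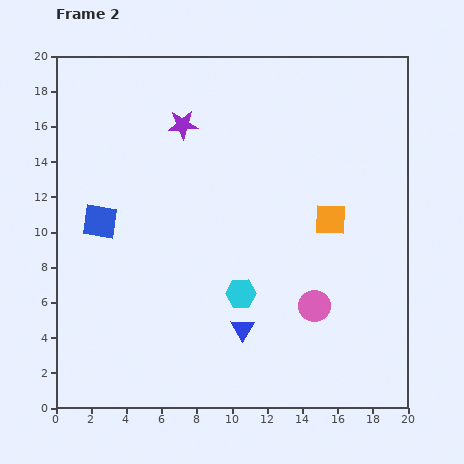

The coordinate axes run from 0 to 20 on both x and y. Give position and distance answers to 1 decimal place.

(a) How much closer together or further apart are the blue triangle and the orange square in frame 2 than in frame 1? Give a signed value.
-0.5

Distance in frame 1: 8.5. Distance in frame 2: 8.0.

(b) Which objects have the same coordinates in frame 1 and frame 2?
the purple star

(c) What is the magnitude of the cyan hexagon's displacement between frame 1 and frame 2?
7.2

The cyan hexagon moved from (11.7, 13.6) to (10.5, 6.5), a distance of √(1.2² + 7.1²) ≈ 7.2.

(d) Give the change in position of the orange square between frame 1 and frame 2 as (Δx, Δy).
(-1.6, -6.6)

The orange square was at (17.2, 17.3) in frame 1 and (15.6, 10.7) in frame 2.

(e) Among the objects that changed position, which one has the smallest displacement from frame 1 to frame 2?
the blue square

(moved 2.6)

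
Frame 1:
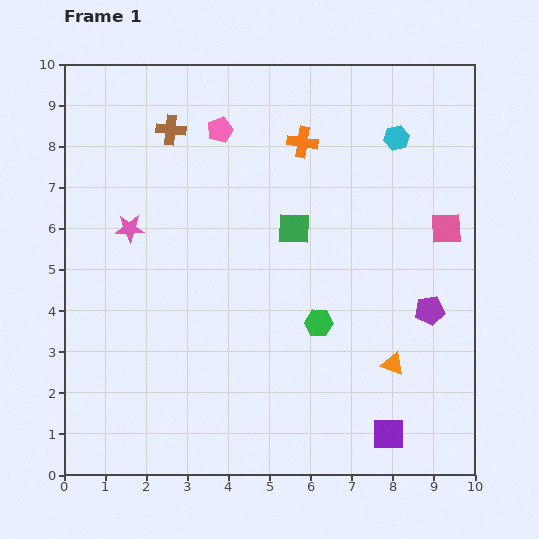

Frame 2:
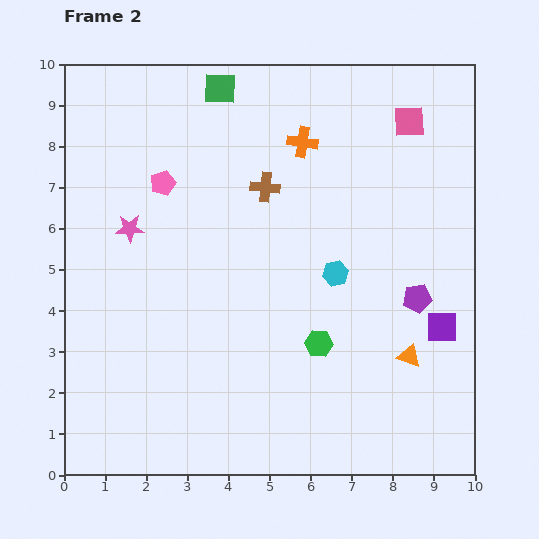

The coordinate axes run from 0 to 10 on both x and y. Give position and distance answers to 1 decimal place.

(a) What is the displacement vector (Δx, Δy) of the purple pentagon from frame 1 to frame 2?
(-0.3, 0.3)

The purple pentagon was at (8.9, 4.0) in frame 1 and (8.6, 4.3) in frame 2.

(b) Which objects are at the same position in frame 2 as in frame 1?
the orange cross, the pink star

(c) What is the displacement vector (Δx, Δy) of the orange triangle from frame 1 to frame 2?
(0.4, 0.2)

The orange triangle was at (8.0, 2.7) in frame 1 and (8.4, 2.9) in frame 2.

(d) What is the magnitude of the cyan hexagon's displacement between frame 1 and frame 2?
3.6

The cyan hexagon moved from (8.1, 8.2) to (6.6, 4.9), a distance of √(1.5² + 3.3²) ≈ 3.6.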